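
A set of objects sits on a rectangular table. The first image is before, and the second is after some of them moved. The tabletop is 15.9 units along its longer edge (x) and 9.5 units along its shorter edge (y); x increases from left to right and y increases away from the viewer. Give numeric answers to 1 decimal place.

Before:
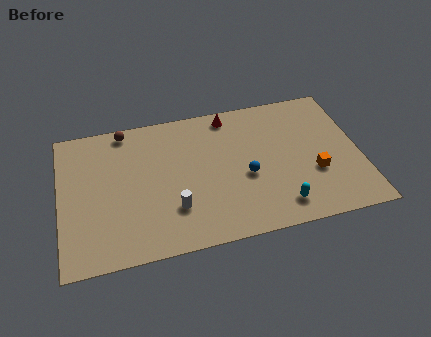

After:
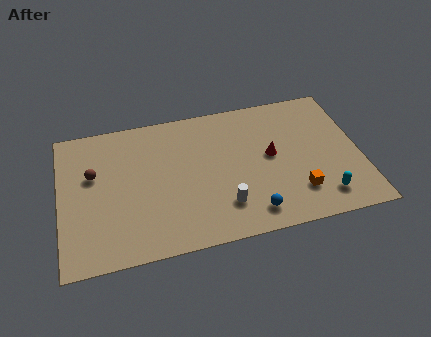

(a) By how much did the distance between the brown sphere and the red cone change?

+3.8

Before: roughly 5.6 units apart; after: 9.4. That's 3.8 units further apart.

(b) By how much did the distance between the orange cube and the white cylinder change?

-3.6

The distance was about 7.5 in the first image and 3.9 in the second, so they moved 3.6 units closer together.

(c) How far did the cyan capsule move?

2.3

From (11.4, 1.6) to (13.7, 1.7), the cyan capsule covered √(2.3² + 0.1²) ≈ 2.3 units.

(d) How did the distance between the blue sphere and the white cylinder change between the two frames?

-2.5

The distance was about 4.1 in the first image and 1.6 in the second, so they moved 2.5 units closer together.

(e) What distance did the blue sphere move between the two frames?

2.5

The blue sphere was near (9.8, 4.0) before and (9.9, 1.5) after, so it travelled √(0.1² + 2.5²) ≈ 2.5 units.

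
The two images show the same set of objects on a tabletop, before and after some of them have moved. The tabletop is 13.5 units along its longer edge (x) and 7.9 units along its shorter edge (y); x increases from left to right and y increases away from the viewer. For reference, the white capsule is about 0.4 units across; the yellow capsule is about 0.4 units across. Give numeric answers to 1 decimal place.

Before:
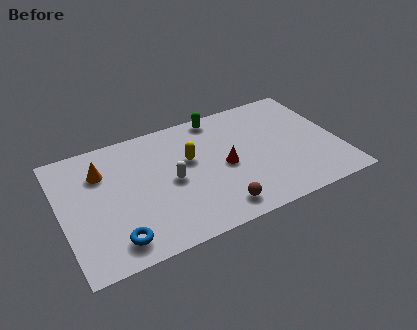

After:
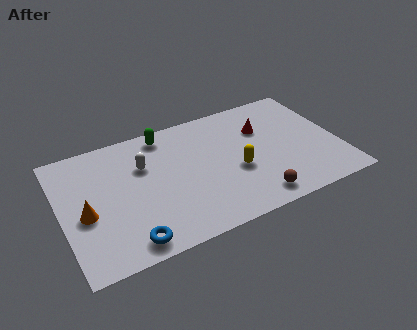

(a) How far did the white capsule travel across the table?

1.9

From (5.3, 3.8) to (4.1, 5.3), the white capsule covered √(1.2² + 1.5²) ≈ 1.9 units.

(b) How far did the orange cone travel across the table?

2.5

The orange cone was near (2.1, 5.7) before and (1.1, 3.4) after, so it travelled √(1.0² + 2.3²) ≈ 2.5 units.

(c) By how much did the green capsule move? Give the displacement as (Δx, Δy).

(-2.7, -0.2)

From the two frames, the green capsule sits at roughly (8.0, 7.1) before and (5.3, 6.9) after.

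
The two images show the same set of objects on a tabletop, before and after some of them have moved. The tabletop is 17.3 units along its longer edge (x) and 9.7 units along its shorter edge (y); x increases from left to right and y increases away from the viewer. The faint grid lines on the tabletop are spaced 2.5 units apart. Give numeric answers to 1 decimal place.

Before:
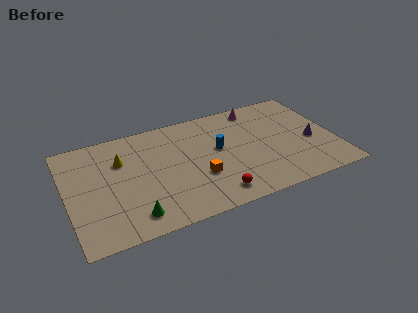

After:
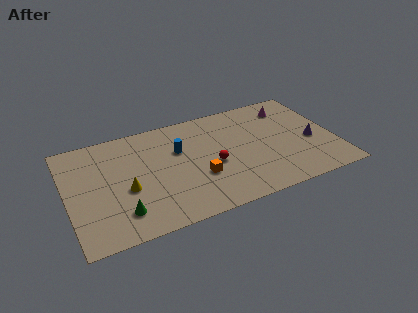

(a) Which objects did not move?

the orange cube and the purple cone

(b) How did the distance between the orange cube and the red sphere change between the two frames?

-0.8

The distance was about 2.1 in the first image and 1.3 in the second, so they moved 0.8 units closer together.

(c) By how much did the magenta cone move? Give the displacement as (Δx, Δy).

(2.1, -0.7)

The magenta cone started near (12.7, 8.5) and ended near (14.8, 7.8).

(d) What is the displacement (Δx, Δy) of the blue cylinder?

(-2.5, 0.8)

The blue cylinder started near (9.8, 5.5) and ended near (7.3, 6.3).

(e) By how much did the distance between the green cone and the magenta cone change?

+1.7

The distance was about 11.2 in the first image and 12.9 in the second, so they moved 1.7 units further apart.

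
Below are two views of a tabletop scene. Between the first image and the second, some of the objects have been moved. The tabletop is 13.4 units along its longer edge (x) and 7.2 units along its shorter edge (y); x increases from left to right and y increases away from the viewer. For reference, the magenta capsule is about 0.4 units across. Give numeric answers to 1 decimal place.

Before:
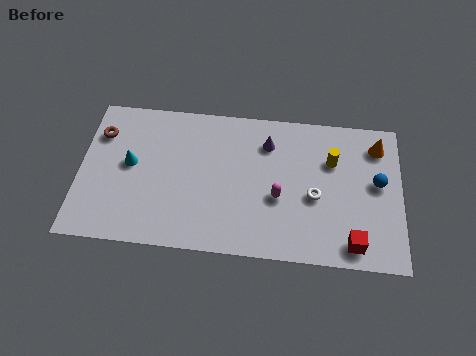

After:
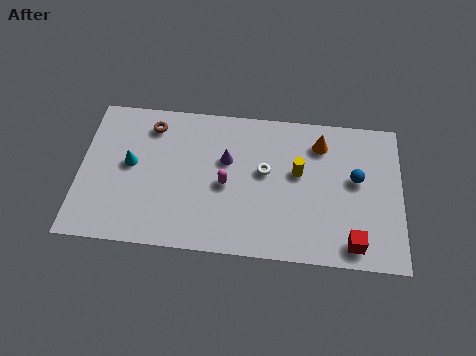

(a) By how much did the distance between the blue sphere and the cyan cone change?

-0.9

They were about 10.3 units apart before and 9.4 after — 0.9 units closer together.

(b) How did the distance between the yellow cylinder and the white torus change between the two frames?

-0.5

They were about 1.9 units apart before and 1.4 after — 0.5 units closer together.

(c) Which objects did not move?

the cyan cone and the red cube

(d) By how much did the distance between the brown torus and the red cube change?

-1.6

The distance was about 11.4 in the first image and 9.8 in the second, so they moved 1.6 units closer together.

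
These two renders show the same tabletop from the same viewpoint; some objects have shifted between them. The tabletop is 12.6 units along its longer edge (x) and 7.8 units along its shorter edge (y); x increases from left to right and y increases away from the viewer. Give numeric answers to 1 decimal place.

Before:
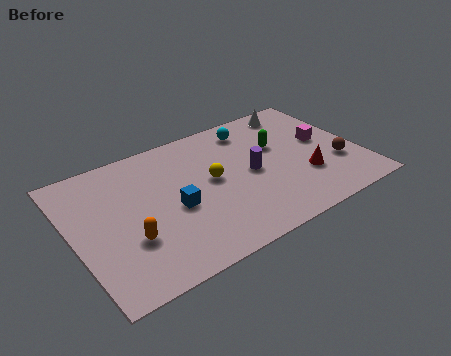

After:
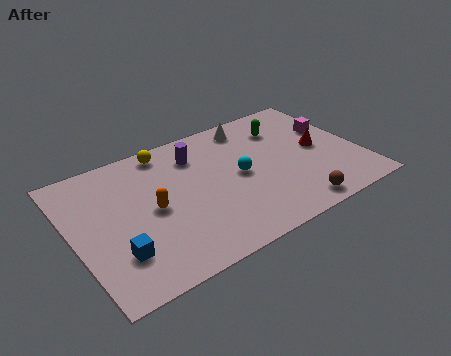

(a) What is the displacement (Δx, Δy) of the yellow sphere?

(-1.6, 2.7)

The yellow sphere started near (6.1, 4.2) and ended near (4.5, 6.9).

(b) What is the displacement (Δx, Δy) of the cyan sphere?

(-1.0, -2.6)

From the two frames, the cyan sphere sits at roughly (8.3, 6.5) before and (7.3, 3.9) after.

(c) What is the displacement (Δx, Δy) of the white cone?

(-2.2, -0.1)

The white cone started near (10.5, 6.8) and ended near (8.3, 6.7).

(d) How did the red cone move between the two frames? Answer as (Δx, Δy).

(0.9, 1.4)

The red cone started near (10.0, 2.5) and ended near (10.9, 3.9).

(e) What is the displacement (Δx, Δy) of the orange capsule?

(1.2, 1.2)

The orange capsule was at about (2.2, 2.6) and moved to about (3.4, 3.8).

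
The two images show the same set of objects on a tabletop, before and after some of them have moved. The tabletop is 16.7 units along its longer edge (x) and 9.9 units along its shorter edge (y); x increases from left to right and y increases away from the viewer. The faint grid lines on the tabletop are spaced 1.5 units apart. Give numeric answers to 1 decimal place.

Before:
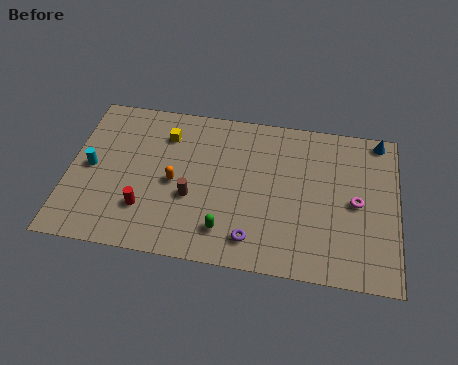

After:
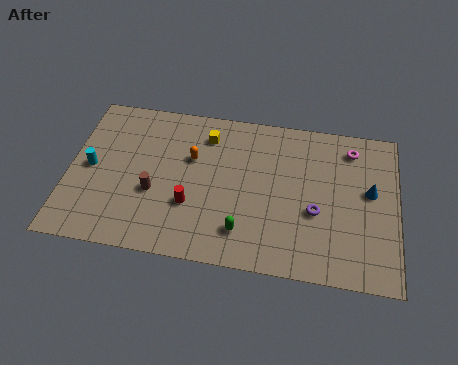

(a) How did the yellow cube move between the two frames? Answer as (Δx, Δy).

(2.1, 0.3)

The yellow cube was at about (4.8, 7.6) and moved to about (6.9, 7.9).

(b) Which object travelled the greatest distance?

the purple torus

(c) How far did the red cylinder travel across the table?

2.4

The red cylinder moved from about (4.0, 2.7) to (6.3, 3.3), a distance of √(2.3² + 0.6²) ≈ 2.4.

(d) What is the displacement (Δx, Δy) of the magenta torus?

(-0.3, 3.4)

The magenta torus was at about (14.6, 4.8) and moved to about (14.3, 8.2).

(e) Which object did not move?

the cyan cylinder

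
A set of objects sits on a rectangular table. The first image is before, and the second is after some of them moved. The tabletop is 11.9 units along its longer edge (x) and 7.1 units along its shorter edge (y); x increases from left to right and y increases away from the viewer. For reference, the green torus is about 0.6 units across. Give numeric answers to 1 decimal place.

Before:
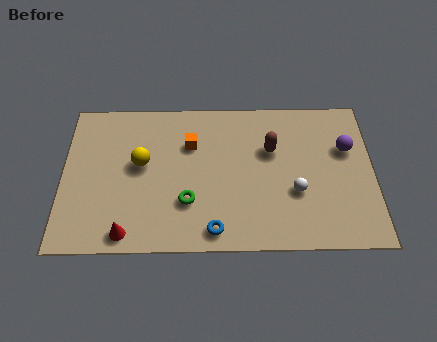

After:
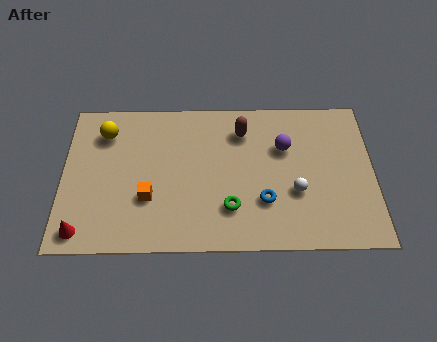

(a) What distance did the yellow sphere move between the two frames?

2.1

The yellow sphere moved from about (3.0, 4.0) to (1.6, 5.5), a distance of √(1.4² + 1.5²) ≈ 2.1.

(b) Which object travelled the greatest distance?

the orange cube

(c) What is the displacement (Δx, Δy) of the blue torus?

(1.9, 1.3)

From the two frames, the blue torus sits at roughly (5.8, 0.9) before and (7.7, 2.2) after.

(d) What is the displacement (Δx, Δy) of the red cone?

(-1.7, 0.1)

From the two frames, the red cone sits at roughly (2.5, 0.8) before and (0.8, 0.9) after.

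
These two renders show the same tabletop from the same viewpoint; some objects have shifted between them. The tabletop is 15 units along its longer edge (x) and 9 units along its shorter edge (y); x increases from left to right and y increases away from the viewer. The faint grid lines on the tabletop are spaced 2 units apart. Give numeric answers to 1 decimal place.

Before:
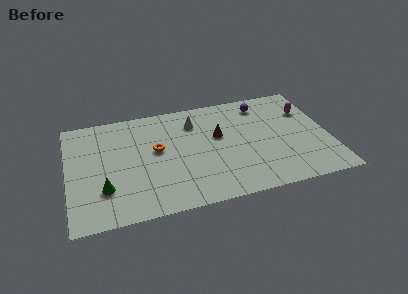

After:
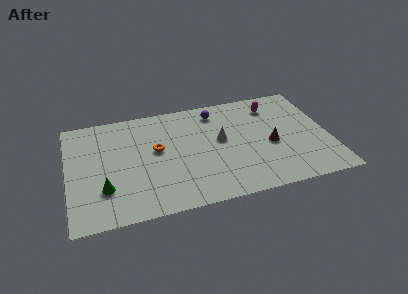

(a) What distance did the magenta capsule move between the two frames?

2.1

The magenta capsule was near (13.9, 6.3) before and (12.0, 7.2) after, so it travelled √(1.9² + 0.9²) ≈ 2.1 units.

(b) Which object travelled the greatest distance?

the brown cone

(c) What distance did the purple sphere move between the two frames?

2.7

The purple sphere was near (11.4, 7.5) before and (8.7, 7.5) after, so it travelled √(2.7² + 0.0²) ≈ 2.7 units.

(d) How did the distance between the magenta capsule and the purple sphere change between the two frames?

+0.5

They were about 2.8 units apart before and 3.3 after — 0.5 units further apart.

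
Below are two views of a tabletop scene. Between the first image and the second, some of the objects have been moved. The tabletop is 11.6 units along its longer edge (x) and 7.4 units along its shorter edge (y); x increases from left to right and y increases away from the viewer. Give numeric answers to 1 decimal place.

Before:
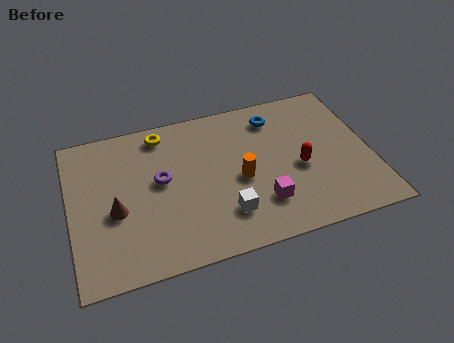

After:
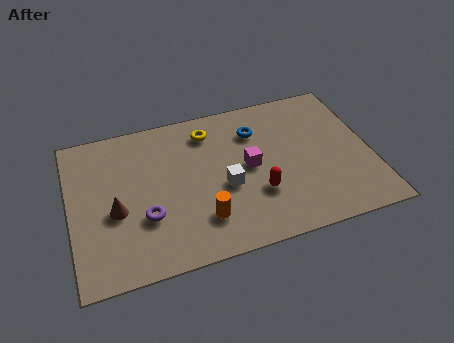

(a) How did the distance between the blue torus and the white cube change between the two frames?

-2.0

Before: roughly 4.8 units apart; after: 2.8. That's 2.0 units closer together.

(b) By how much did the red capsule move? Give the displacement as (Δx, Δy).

(-1.7, -0.8)

The red capsule was at about (8.8, 3.2) and moved to about (7.1, 2.4).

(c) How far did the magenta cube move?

1.9

From (7.2, 1.9) to (6.9, 3.8), the magenta cube covered √(0.3² + 1.9²) ≈ 1.9 units.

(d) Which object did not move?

the brown cone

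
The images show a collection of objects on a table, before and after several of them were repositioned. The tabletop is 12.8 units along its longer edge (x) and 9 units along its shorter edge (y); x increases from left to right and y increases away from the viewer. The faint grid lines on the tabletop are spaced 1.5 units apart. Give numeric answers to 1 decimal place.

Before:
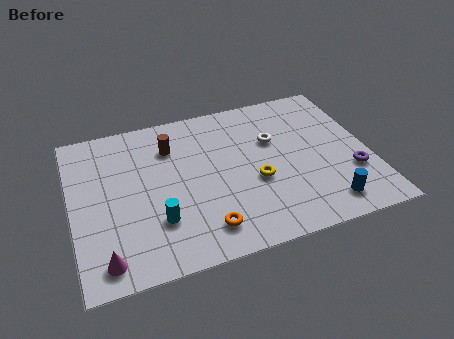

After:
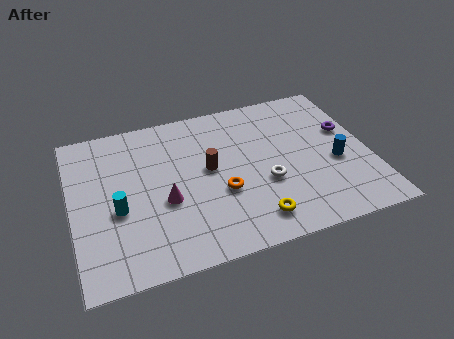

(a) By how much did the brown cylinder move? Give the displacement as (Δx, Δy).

(1.5, -1.8)

The brown cylinder started near (4.4, 6.7) and ended near (5.9, 4.9).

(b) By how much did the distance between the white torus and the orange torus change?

-3.5

The distance was about 5.4 in the first image and 1.9 in the second, so they moved 3.5 units closer together.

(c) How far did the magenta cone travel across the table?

3.6

The magenta cone moved from about (1.2, 1.2) to (3.9, 3.6), a distance of √(2.7² + 2.4²) ≈ 3.6.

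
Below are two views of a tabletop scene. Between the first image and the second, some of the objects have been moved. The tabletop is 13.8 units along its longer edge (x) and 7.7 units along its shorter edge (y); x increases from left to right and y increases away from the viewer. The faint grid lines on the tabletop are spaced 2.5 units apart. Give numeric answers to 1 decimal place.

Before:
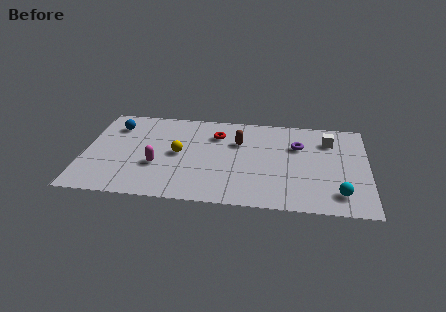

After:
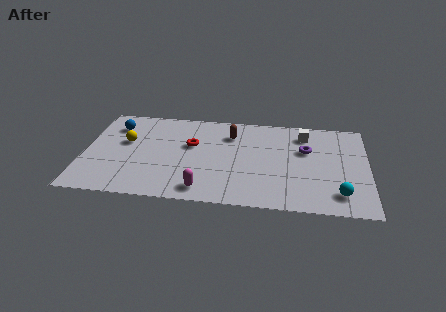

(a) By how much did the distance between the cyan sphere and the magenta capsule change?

-2.4

The distance was about 8.9 in the first image and 6.5 in the second, so they moved 2.4 units closer together.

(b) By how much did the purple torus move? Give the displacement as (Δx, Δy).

(0.4, -0.3)

The purple torus was at about (10.4, 5.2) and moved to about (10.8, 4.9).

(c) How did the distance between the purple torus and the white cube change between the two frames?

-0.3

The distance was about 1.6 in the first image and 1.3 in the second, so they moved 0.3 units closer together.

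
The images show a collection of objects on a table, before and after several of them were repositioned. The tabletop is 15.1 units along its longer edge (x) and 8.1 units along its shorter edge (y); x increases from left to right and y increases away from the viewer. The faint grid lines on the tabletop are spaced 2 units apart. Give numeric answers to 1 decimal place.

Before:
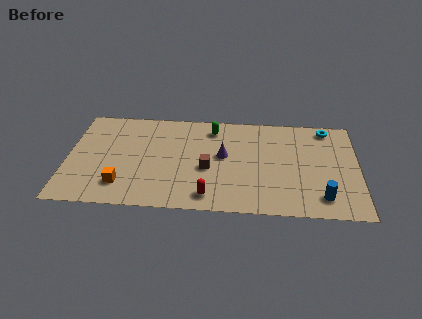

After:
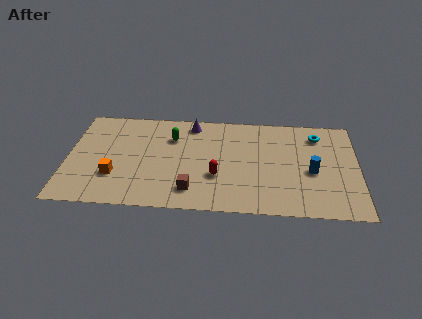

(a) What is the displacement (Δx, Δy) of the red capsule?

(0.4, 1.6)

The red capsule was at about (7.4, 1.2) and moved to about (7.8, 2.8).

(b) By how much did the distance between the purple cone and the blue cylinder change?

+1.3

Before: roughly 5.9 units apart; after: 7.2. That's 1.3 units further apart.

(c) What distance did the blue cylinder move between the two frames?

2.1

The blue cylinder was near (13.2, 1.5) before and (12.7, 3.5) after, so it travelled √(0.5² + 2.0²) ≈ 2.1 units.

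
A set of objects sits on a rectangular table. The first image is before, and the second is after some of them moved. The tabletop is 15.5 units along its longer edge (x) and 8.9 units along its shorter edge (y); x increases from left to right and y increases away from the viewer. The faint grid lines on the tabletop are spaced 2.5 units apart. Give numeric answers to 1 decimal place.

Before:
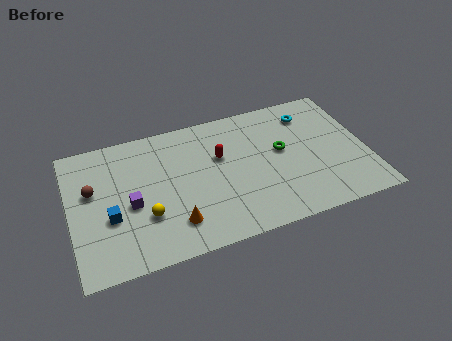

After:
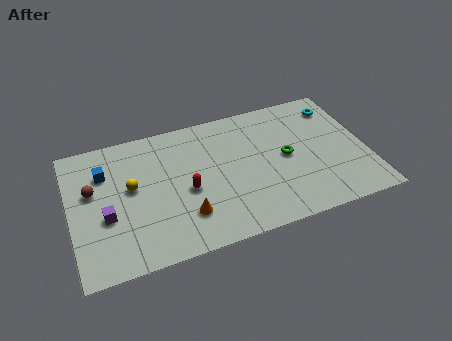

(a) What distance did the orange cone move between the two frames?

0.7

The orange cone was near (5.2, 2.0) before and (5.8, 2.3) after, so it travelled √(0.6² + 0.3²) ≈ 0.7 units.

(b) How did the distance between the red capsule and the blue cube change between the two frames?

-1.5

The distance was about 6.3 in the first image and 4.8 in the second, so they moved 1.5 units closer together.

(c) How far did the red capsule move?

2.5

The red capsule was near (7.9, 5.6) before and (6.0, 3.9) after, so it travelled √(1.9² + 1.7²) ≈ 2.5 units.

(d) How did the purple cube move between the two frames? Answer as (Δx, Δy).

(-1.3, -0.4)

The purple cube was at about (3.1, 3.9) and moved to about (1.8, 3.5).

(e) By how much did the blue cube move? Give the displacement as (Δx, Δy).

(-0.1, 3.0)

The blue cube was at about (2.0, 3.4) and moved to about (1.9, 6.4).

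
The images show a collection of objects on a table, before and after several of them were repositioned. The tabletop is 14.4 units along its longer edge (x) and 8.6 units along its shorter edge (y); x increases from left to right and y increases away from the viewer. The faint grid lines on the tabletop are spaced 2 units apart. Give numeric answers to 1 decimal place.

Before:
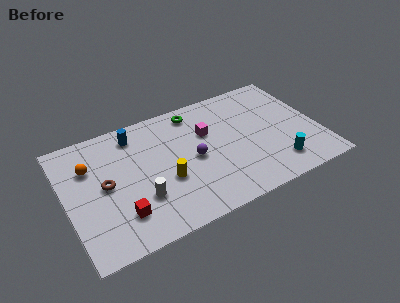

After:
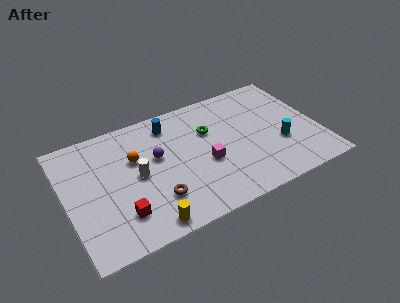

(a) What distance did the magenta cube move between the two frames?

2.1

The magenta cube was near (8.2, 5.6) before and (7.8, 3.5) after, so it travelled √(0.4² + 2.1²) ≈ 2.1 units.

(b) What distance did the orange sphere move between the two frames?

2.5

The orange sphere was near (1.5, 6.0) before and (4.0, 5.5) after, so it travelled √(2.5² + 0.5²) ≈ 2.5 units.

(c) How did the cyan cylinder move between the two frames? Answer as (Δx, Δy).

(0.4, 1.4)

The cyan cylinder started near (11.7, 1.7) and ended near (12.1, 3.1).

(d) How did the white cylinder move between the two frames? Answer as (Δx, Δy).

(0.0, 1.6)

The white cylinder started near (4.0, 2.7) and ended near (4.0, 4.3).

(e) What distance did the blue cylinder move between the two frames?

2.0

From (4.2, 7.2) to (6.2, 7.1), the blue cylinder covered √(2.0² + 0.1²) ≈ 2.0 units.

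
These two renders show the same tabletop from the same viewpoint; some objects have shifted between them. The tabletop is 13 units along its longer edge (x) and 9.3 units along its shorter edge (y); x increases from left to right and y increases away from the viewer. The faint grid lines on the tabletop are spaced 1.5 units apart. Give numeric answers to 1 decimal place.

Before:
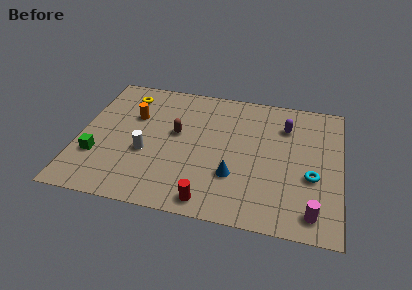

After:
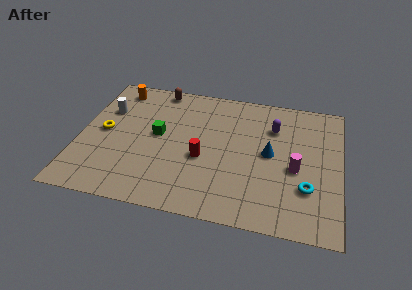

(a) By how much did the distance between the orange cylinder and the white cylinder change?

-0.9

They were about 2.6 units apart before and 1.7 after — 0.9 units closer together.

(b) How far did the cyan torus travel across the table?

0.8

From (11.6, 3.6) to (11.4, 2.8), the cyan torus covered √(0.2² + 0.8²) ≈ 0.8 units.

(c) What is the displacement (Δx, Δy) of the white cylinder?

(-2.2, 2.7)

The white cylinder started near (3.4, 3.6) and ended near (1.2, 6.3).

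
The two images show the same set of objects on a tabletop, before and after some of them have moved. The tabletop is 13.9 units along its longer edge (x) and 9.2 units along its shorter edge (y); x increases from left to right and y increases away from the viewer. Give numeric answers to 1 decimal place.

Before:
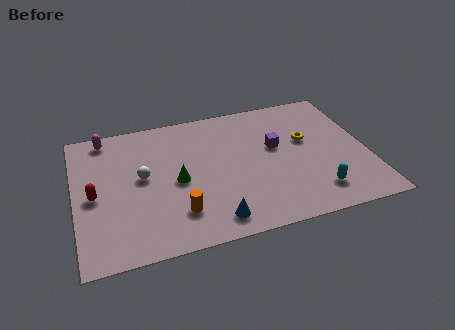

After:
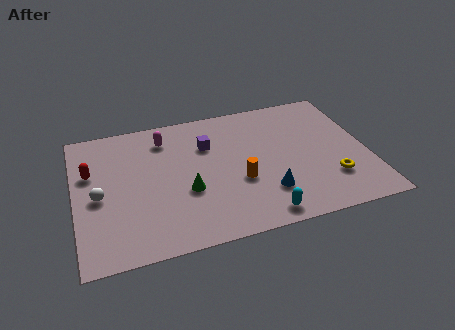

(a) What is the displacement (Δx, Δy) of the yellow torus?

(0.9, -3.0)

From the two frames, the yellow torus sits at roughly (11.1, 5.5) before and (12.0, 2.5) after.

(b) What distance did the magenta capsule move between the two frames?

2.9

From (1.6, 8.2) to (4.4, 7.4), the magenta capsule covered √(2.8² + 0.8²) ≈ 2.9 units.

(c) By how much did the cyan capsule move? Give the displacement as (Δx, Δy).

(-2.7, -0.8)

The cyan capsule started near (11.2, 1.8) and ended near (8.5, 1.0).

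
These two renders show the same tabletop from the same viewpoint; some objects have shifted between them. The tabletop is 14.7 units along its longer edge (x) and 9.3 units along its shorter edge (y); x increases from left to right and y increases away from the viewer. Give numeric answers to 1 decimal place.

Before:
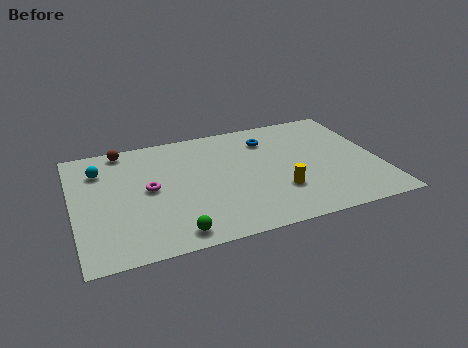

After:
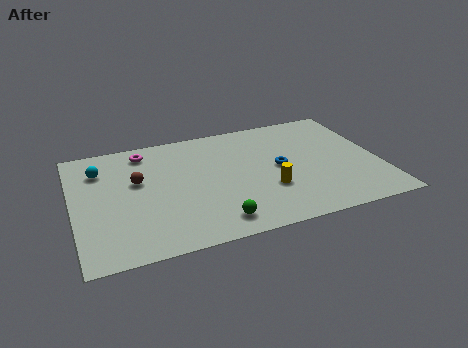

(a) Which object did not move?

the cyan sphere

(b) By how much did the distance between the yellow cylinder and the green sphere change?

-2.3

They were about 5.5 units apart before and 3.2 after — 2.3 units closer together.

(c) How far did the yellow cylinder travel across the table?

0.6

From (9.7, 2.8) to (9.2, 3.1), the yellow cylinder covered √(0.5² + 0.3²) ≈ 0.6 units.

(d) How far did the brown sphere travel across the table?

2.8

The brown sphere moved from about (2.6, 8.4) to (3.1, 5.6), a distance of √(0.5² + 2.8²) ≈ 2.8.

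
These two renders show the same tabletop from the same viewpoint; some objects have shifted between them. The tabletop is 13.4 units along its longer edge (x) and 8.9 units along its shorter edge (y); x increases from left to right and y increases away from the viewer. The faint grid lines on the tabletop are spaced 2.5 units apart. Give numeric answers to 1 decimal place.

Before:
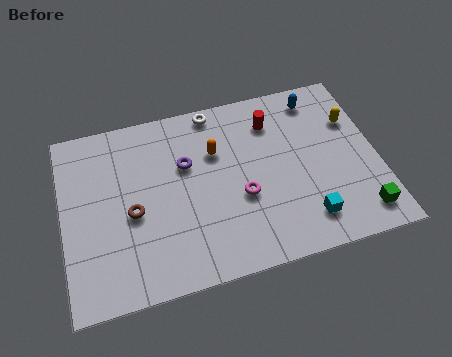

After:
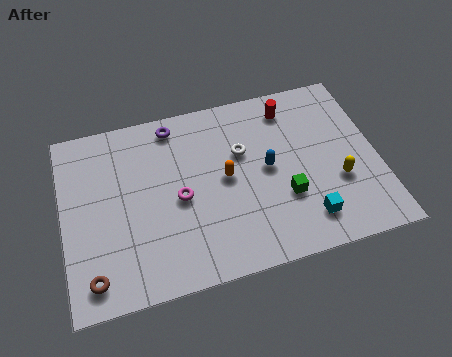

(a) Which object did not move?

the cyan cube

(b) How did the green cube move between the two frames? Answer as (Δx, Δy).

(-3.1, 1.6)

The green cube started near (12.4, 1.4) and ended near (9.3, 3.0).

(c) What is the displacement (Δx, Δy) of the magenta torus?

(-2.6, 0.6)

The magenta torus started near (7.5, 3.5) and ended near (4.9, 4.1).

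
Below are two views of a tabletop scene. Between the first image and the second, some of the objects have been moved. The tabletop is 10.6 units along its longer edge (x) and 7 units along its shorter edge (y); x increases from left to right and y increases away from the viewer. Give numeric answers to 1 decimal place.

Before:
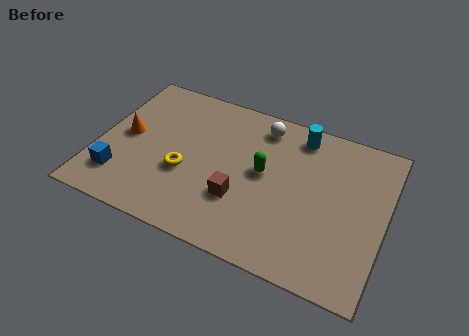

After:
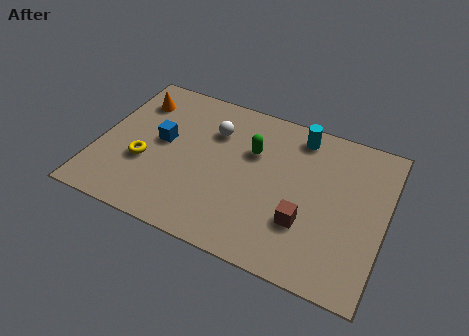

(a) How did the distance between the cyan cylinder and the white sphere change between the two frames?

+1.9

The distance was about 1.4 in the first image and 3.3 in the second, so they moved 1.9 units further apart.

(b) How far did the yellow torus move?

1.5

From (3.3, 2.7) to (1.8, 2.6), the yellow torus covered √(1.5² + 0.1²) ≈ 1.5 units.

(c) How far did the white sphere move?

1.9

From (5.8, 5.9) to (4.1, 5.0), the white sphere covered √(1.7² + 0.9²) ≈ 1.9 units.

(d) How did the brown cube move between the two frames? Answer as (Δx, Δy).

(2.4, -0.1)

The brown cube started near (5.4, 2.3) and ended near (7.8, 2.2).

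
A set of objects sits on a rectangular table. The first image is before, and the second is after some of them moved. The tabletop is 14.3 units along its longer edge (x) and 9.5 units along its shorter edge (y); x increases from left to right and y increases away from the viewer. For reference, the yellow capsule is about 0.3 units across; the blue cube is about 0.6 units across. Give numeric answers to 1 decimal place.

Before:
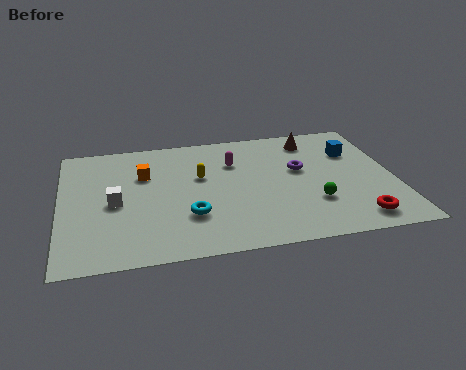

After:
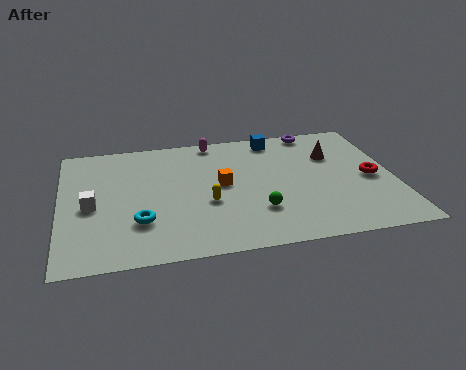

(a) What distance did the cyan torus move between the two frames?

2.1

The cyan torus moved from about (5.4, 2.9) to (3.3, 2.8), a distance of √(2.1² + 0.1²) ≈ 2.1.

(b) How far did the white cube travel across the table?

1.0

From (2.3, 4.4) to (1.3, 4.3), the white cube covered √(1.0² + 0.1²) ≈ 1.0 units.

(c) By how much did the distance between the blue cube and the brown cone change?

+0.9

They were about 2.1 units apart before and 3.0 after — 0.9 units further apart.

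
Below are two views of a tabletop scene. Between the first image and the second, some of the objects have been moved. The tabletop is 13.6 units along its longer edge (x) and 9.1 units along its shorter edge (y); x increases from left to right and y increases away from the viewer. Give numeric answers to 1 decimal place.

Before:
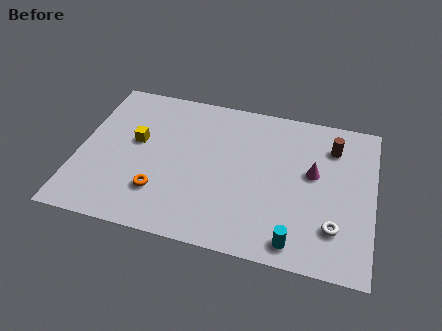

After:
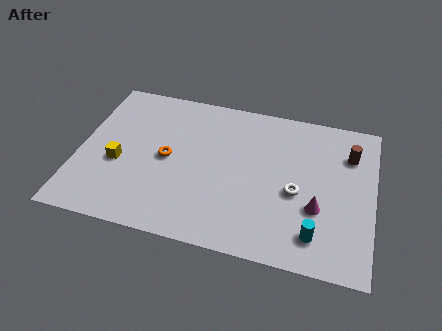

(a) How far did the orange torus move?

2.1

From (3.9, 2.4) to (4.1, 4.5), the orange torus covered √(0.2² + 2.1²) ≈ 2.1 units.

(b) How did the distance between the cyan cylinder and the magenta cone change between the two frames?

-2.6

The distance was about 4.1 in the first image and 1.5 in the second, so they moved 2.6 units closer together.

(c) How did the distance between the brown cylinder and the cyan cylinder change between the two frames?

-0.9

They were about 6.1 units apart before and 5.2 after — 0.9 units closer together.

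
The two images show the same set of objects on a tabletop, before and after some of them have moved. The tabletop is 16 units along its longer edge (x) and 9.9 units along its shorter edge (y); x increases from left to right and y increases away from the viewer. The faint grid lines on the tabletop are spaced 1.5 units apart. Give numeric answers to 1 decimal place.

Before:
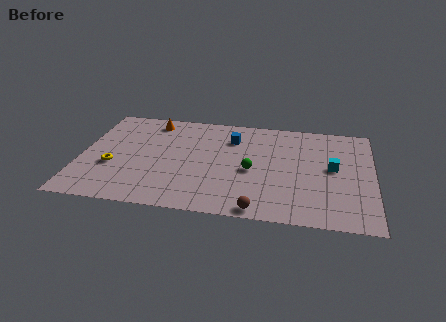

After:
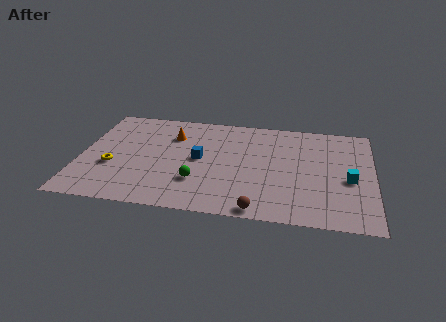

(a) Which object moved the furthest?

the green sphere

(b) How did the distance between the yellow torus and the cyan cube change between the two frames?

+0.8

Before: roughly 12.1 units apart; after: 12.9. That's 0.8 units further apart.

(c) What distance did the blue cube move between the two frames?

2.9

From (8.2, 7.4) to (6.5, 5.1), the blue cube covered √(1.7² + 2.3²) ≈ 2.9 units.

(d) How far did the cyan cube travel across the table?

1.3

The cyan cube was near (13.8, 5.3) before and (14.7, 4.3) after, so it travelled √(0.9² + 1.0²) ≈ 1.3 units.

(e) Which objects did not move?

the yellow torus and the brown sphere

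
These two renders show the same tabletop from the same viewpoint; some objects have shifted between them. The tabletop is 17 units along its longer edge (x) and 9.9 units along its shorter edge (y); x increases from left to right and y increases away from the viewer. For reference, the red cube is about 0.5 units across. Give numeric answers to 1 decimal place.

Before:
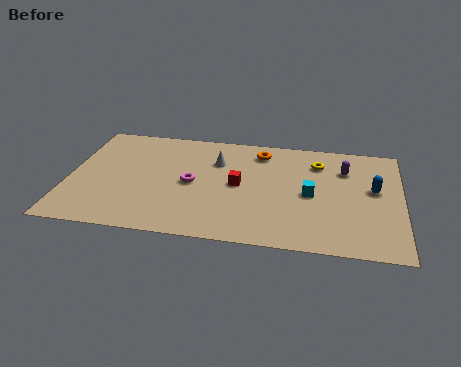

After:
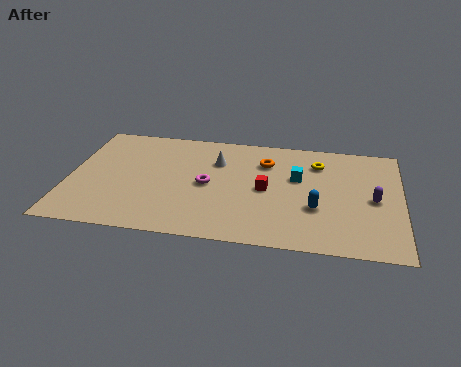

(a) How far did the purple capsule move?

2.9

The purple capsule moved from about (14.1, 7.2) to (15.6, 4.7), a distance of √(1.5² + 2.5²) ≈ 2.9.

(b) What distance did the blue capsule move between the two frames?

3.6

The blue capsule was near (15.6, 5.6) before and (12.7, 3.5) after, so it travelled √(2.9² + 2.1²) ≈ 3.6 units.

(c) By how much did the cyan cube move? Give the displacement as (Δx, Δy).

(-0.7, 1.4)

From the two frames, the cyan cube sits at roughly (12.4, 4.7) before and (11.7, 6.1) after.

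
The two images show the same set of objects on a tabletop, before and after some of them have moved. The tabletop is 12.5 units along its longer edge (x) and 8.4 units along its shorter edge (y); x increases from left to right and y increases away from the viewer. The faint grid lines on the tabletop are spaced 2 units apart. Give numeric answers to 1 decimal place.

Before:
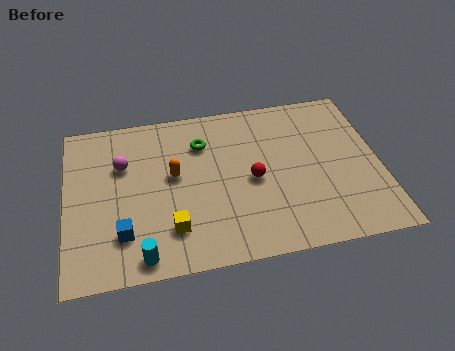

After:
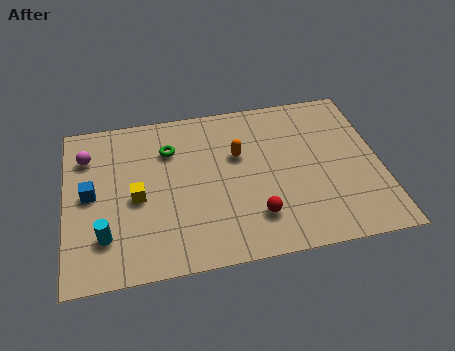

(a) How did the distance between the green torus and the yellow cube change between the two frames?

-1.7

They were about 4.4 units apart before and 2.7 after — 1.7 units closer together.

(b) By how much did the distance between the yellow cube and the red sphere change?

+1.1

Before: roughly 3.8 units apart; after: 4.9. That's 1.1 units further apart.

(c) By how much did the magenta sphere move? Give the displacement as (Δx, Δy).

(-1.4, 0.7)

From the two frames, the magenta sphere sits at roughly (2.3, 5.6) before and (0.9, 6.3) after.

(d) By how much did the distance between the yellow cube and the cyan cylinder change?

+0.5

They were about 1.6 units apart before and 2.1 after — 0.5 units further apart.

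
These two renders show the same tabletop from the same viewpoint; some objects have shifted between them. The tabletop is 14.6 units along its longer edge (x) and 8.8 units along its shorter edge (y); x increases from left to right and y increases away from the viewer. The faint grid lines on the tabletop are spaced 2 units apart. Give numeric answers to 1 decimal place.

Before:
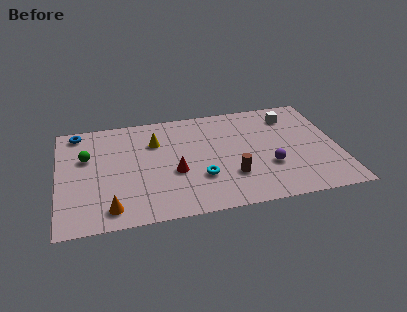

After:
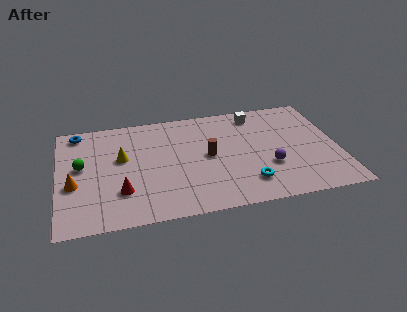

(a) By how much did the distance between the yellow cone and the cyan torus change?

+3.2

The distance was about 4.0 in the first image and 7.2 in the second, so they moved 3.2 units further apart.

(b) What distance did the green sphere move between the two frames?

0.8

From (1.5, 5.6) to (1.2, 4.9), the green sphere covered √(0.3² + 0.7²) ≈ 0.8 units.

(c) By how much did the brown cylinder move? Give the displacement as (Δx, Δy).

(-1.1, 1.9)

The brown cylinder started near (8.9, 2.6) and ended near (7.8, 4.5).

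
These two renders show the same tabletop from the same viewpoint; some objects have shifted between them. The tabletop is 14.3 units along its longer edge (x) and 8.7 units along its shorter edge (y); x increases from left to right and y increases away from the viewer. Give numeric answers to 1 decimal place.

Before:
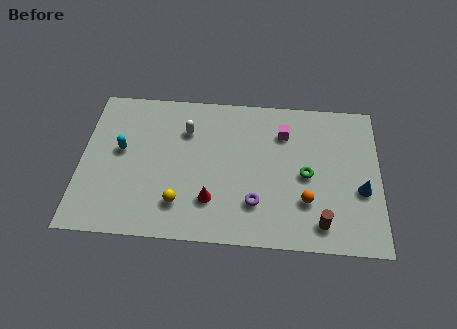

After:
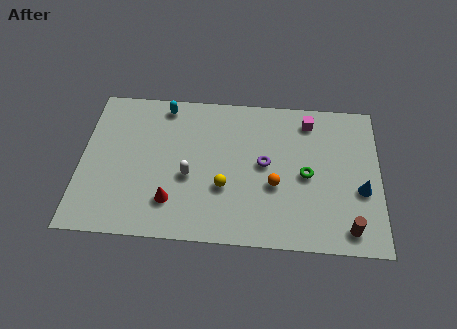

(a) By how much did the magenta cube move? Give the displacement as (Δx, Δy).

(1.2, 0.8)

The magenta cube was at about (9.7, 6.5) and moved to about (10.9, 7.3).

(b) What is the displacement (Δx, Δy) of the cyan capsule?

(2.0, 2.8)

The cyan capsule was at about (1.9, 4.9) and moved to about (3.9, 7.7).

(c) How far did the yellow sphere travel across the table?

2.4

From (4.8, 2.0) to (6.9, 3.1), the yellow sphere covered √(2.1² + 1.1²) ≈ 2.4 units.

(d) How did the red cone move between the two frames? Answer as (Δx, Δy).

(-1.9, -0.2)

The red cone was at about (6.3, 2.3) and moved to about (4.4, 2.1).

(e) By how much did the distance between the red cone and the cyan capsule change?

+0.5

Before: roughly 5.1 units apart; after: 5.6. That's 0.5 units further apart.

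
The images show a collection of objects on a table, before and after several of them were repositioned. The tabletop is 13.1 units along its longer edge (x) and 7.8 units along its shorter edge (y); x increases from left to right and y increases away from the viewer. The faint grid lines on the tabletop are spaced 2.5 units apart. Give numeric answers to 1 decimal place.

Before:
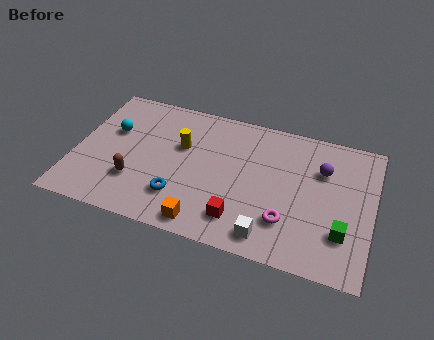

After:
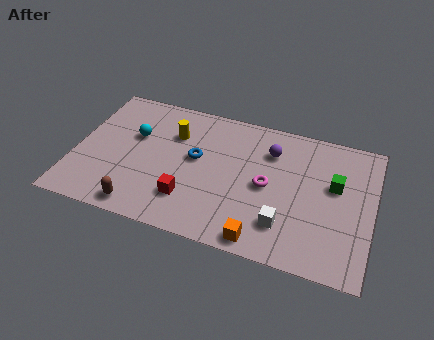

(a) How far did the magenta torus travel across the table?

2.0

The magenta torus was near (9.5, 2.1) before and (8.5, 3.8) after, so it travelled √(1.0² + 1.7²) ≈ 2.0 units.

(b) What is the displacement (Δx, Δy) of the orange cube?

(2.5, -0.1)

From the two frames, the orange cube sits at roughly (6.0, 0.9) before and (8.5, 0.8) after.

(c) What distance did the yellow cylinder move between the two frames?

0.7

The yellow cylinder moved from about (4.6, 4.9) to (4.2, 5.5), a distance of √(0.4² + 0.6²) ≈ 0.7.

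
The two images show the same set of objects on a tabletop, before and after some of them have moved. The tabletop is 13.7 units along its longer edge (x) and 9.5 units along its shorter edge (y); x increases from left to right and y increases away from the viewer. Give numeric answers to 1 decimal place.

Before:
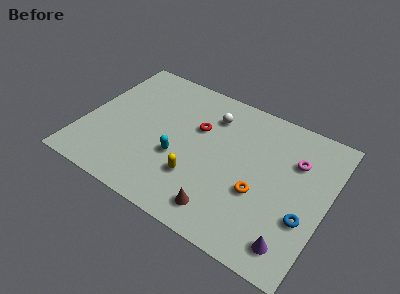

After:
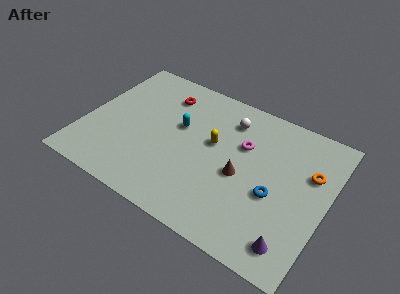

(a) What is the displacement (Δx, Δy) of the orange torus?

(2.5, 2.6)

From the two frames, the orange torus sits at roughly (10.1, 3.6) before and (12.6, 6.2) after.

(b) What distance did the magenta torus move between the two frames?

2.9

From (11.7, 6.6) to (8.8, 6.2), the magenta torus covered √(2.9² + 0.4²) ≈ 2.9 units.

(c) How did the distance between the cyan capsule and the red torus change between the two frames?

-0.4

They were about 2.6 units apart before and 2.2 after — 0.4 units closer together.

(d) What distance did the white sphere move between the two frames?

1.0

From (6.8, 7.3) to (7.8, 7.5), the white sphere covered √(1.0² + 0.2²) ≈ 1.0 units.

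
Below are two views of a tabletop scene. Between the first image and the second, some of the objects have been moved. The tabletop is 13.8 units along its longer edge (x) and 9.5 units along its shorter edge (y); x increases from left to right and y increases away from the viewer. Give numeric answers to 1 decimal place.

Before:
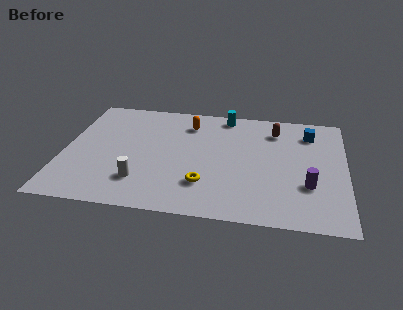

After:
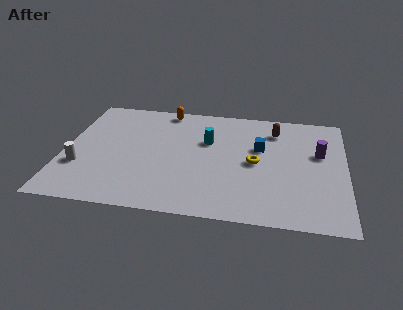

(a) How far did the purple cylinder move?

2.7

From (12.0, 3.1) to (12.5, 5.8), the purple cylinder covered √(0.5² + 2.7²) ≈ 2.7 units.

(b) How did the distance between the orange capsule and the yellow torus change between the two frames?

+1.0

They were about 5.1 units apart before and 6.1 after — 1.0 units further apart.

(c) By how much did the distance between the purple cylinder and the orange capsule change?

+0.8

They were about 7.4 units apart before and 8.2 after — 0.8 units further apart.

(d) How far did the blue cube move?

2.9

From (12.0, 7.5) to (9.6, 5.9), the blue cube covered √(2.4² + 1.6²) ≈ 2.9 units.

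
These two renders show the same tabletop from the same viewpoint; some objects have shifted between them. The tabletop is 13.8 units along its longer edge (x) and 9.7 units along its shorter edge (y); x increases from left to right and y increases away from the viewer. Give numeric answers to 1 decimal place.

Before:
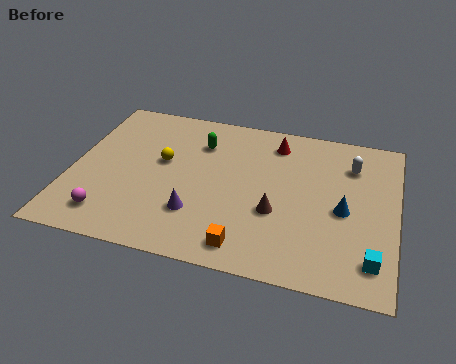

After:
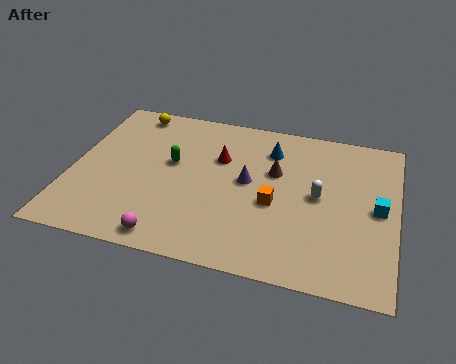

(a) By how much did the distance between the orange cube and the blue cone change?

-1.6

The distance was about 5.0 in the first image and 3.4 in the second, so they moved 1.6 units closer together.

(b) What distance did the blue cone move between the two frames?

4.5

The blue cone was near (11.6, 4.4) before and (8.3, 7.5) after, so it travelled √(3.3² + 3.1²) ≈ 4.5 units.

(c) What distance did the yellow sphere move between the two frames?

3.4

The yellow sphere moved from about (3.8, 5.6) to (2.2, 8.6), a distance of √(1.6² + 3.0²) ≈ 3.4.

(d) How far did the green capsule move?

1.9

From (5.3, 7.2) to (4.2, 5.6), the green capsule covered √(1.1² + 1.6²) ≈ 1.9 units.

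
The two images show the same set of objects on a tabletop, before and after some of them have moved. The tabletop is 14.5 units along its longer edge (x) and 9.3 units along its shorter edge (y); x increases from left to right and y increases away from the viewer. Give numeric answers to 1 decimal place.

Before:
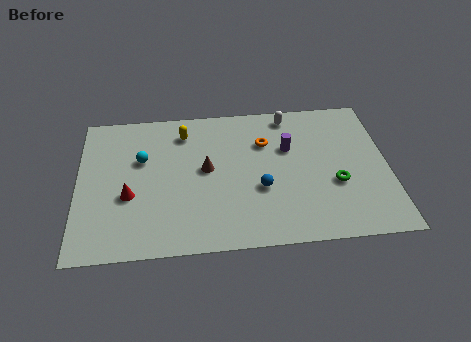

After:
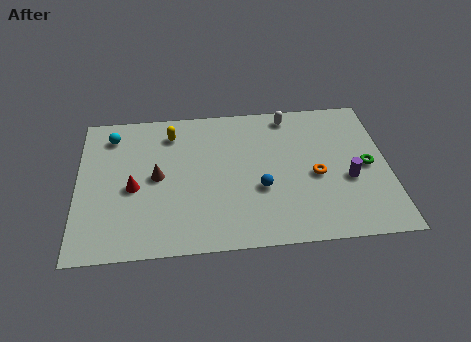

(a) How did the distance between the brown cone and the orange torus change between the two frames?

+4.2

The distance was about 3.2 in the first image and 7.4 in the second, so they moved 4.2 units further apart.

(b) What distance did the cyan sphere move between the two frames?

2.2

The cyan sphere moved from about (3.0, 5.9) to (1.6, 7.6), a distance of √(1.4² + 1.7²) ≈ 2.2.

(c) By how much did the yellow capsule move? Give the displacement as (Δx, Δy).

(-0.6, 0.0)

The yellow capsule started near (5.0, 7.5) and ended near (4.4, 7.5).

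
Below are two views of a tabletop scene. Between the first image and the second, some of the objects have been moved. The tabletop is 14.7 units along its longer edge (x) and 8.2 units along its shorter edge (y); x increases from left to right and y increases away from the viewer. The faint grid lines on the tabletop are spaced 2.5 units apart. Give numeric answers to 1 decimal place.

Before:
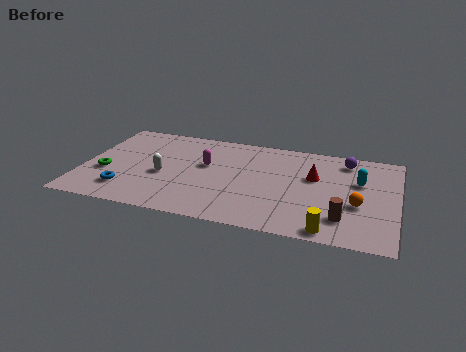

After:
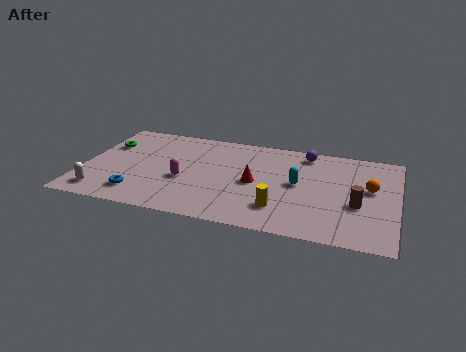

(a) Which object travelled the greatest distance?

the white capsule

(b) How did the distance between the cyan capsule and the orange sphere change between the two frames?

+1.3

Before: roughly 2.0 units apart; after: 3.3. That's 1.3 units further apart.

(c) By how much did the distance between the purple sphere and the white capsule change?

+1.8

The distance was about 9.1 in the first image and 10.9 in the second, so they moved 1.8 units further apart.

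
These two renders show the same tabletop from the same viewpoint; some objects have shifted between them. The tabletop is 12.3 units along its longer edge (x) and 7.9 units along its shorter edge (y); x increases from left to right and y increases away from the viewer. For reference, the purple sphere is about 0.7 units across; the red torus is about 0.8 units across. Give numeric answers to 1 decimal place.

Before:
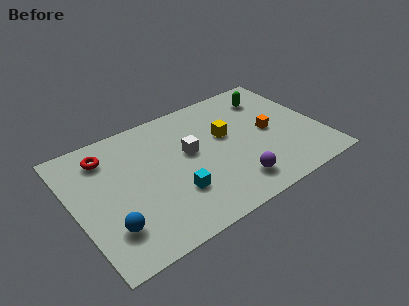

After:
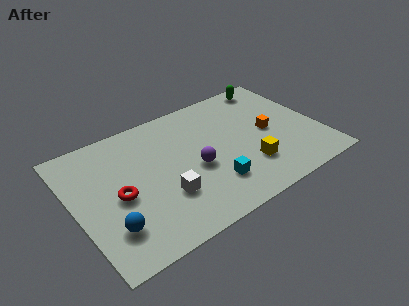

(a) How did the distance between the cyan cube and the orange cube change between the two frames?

-1.5

They were about 5.3 units apart before and 3.8 after — 1.5 units closer together.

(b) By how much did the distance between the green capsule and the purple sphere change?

+0.4

The distance was about 5.5 in the first image and 5.9 in the second, so they moved 0.4 units further apart.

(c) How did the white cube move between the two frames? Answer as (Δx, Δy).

(-1.6, -2.0)

The white cube started near (5.8, 4.5) and ended near (4.2, 2.5).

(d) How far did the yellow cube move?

2.6

The yellow cube was near (7.7, 4.7) before and (8.4, 2.2) after, so it travelled √(0.7² + 2.5²) ≈ 2.6 units.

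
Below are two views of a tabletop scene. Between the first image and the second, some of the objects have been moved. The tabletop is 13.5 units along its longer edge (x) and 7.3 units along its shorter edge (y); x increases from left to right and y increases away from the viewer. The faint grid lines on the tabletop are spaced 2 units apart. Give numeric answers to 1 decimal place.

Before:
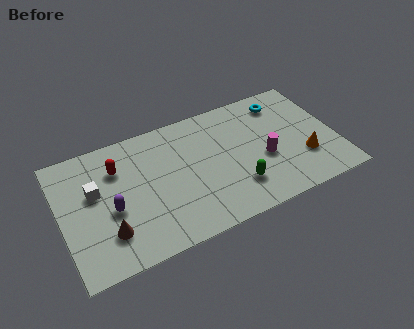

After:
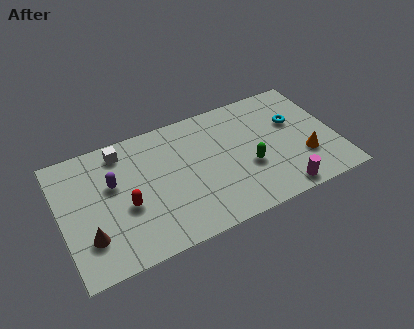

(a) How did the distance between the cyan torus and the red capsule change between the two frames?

+0.3

Before: roughly 8.3 units apart; after: 8.6. That's 0.3 units further apart.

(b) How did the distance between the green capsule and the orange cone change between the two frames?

-0.7

The distance was about 3.4 in the first image and 2.7 in the second, so they moved 0.7 units closer together.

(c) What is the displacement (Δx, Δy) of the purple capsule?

(0.2, 1.4)

From the two frames, the purple capsule sits at roughly (2.4, 3.1) before and (2.6, 4.5) after.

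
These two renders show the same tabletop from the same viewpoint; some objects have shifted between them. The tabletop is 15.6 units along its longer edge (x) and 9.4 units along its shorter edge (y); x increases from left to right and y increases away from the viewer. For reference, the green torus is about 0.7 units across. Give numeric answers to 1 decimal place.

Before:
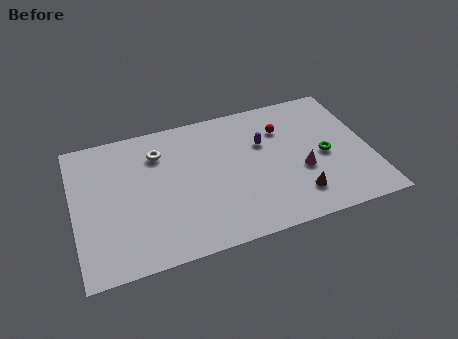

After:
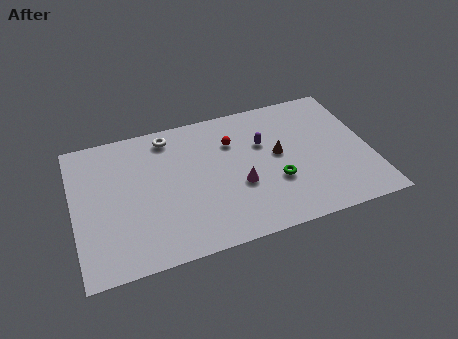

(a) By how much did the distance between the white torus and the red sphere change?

-3.0

The distance was about 6.6 in the first image and 3.6 in the second, so they moved 3.0 units closer together.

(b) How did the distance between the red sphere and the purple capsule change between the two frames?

+0.4

The distance was about 1.3 in the first image and 1.7 in the second, so they moved 0.4 units further apart.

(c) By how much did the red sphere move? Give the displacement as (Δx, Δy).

(-2.7, -0.1)

From the two frames, the red sphere sits at roughly (11.2, 6.8) before and (8.5, 6.7) after.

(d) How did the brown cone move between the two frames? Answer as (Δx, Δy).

(-0.7, 3.1)

The brown cone was at about (11.5, 2.0) and moved to about (10.8, 5.1).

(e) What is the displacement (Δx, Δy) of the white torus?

(0.6, 1.0)

The white torus started near (4.6, 7.1) and ended near (5.2, 8.1).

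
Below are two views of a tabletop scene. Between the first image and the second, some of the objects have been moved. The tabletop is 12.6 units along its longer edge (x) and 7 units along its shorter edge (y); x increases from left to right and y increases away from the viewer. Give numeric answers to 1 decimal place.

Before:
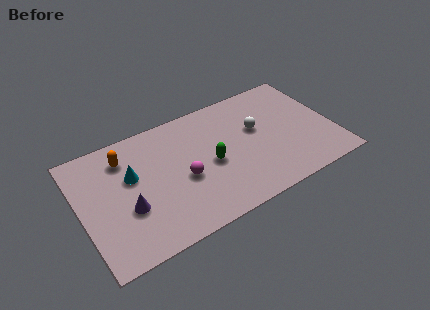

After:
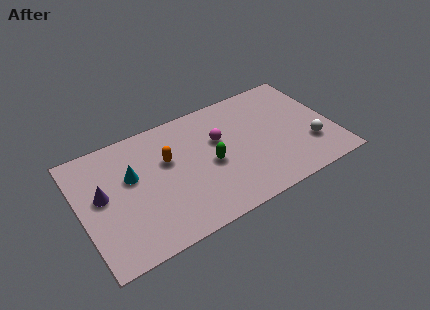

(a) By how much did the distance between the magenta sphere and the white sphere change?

+0.8

They were about 4.1 units apart before and 4.9 after — 0.8 units further apart.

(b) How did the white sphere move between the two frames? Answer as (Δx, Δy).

(2.4, -2.1)

From the two frames, the white sphere sits at roughly (8.9, 4.2) before and (11.3, 2.1) after.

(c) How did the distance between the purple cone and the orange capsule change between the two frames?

+0.4

The distance was about 2.9 in the first image and 3.3 in the second, so they moved 0.4 units further apart.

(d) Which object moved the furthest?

the white sphere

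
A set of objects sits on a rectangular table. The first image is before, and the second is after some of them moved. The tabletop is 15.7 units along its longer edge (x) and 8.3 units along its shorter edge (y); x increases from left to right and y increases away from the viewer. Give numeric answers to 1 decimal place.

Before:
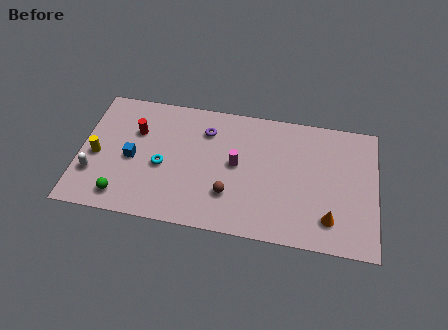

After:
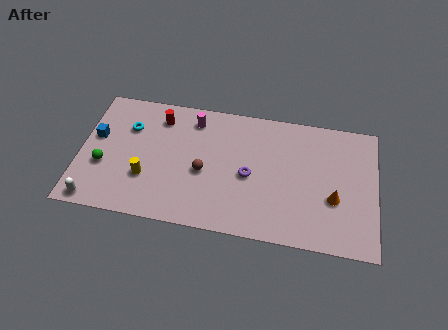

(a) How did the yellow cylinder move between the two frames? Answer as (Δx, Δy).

(2.7, -1.0)

From the two frames, the yellow cylinder sits at roughly (0.9, 3.7) before and (3.6, 2.7) after.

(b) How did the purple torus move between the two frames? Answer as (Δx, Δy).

(2.4, -2.5)

From the two frames, the purple torus sits at roughly (6.6, 6.3) before and (9.0, 3.8) after.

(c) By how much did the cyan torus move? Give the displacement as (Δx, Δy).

(-1.9, 2.2)

The cyan torus was at about (4.4, 3.6) and moved to about (2.5, 5.8).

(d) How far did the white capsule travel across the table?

1.7

The white capsule moved from about (0.8, 2.5) to (1.0, 0.8), a distance of √(0.2² + 1.7²) ≈ 1.7.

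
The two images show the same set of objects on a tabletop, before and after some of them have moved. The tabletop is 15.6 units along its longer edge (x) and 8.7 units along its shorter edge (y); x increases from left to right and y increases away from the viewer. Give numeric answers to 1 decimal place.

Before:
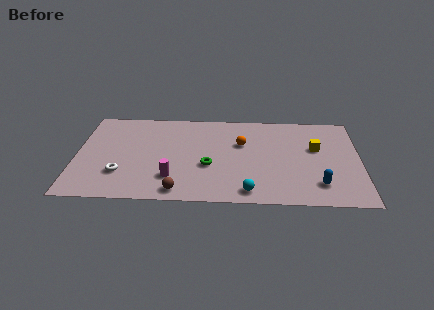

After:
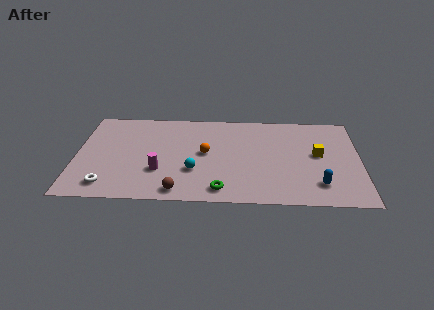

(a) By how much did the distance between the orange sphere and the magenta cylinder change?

-2.0

They were about 5.1 units apart before and 3.1 after — 2.0 units closer together.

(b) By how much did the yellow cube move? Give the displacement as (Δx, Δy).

(0.1, -0.6)

The yellow cube was at about (13.2, 5.3) and moved to about (13.3, 4.7).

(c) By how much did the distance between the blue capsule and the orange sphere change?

+1.2

The distance was about 5.6 in the first image and 6.8 in the second, so they moved 1.2 units further apart.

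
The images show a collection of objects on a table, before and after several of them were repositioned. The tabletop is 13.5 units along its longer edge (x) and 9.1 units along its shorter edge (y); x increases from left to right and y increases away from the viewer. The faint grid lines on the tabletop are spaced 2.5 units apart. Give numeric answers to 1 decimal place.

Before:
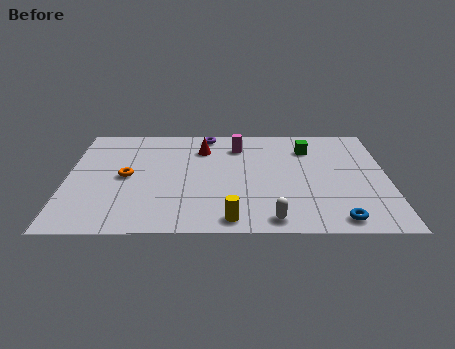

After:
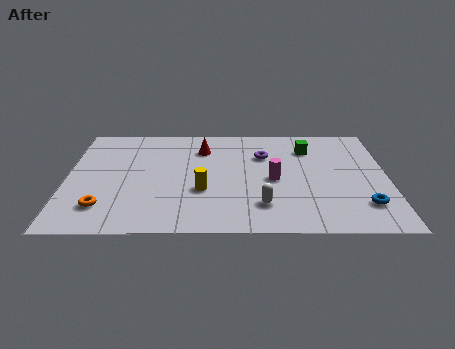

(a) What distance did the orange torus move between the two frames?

2.7

The orange torus was near (2.5, 4.5) before and (1.6, 2.0) after, so it travelled √(0.9² + 2.5²) ≈ 2.7 units.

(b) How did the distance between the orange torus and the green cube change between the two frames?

+1.8

Before: roughly 8.1 units apart; after: 9.9. That's 1.8 units further apart.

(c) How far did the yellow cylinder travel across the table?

2.6

From (6.9, 1.0) to (5.7, 3.3), the yellow cylinder covered √(1.2² + 2.3²) ≈ 2.6 units.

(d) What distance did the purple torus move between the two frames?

3.1

The purple torus moved from about (5.9, 8.2) to (8.3, 6.3), a distance of √(2.4² + 1.9²) ≈ 3.1.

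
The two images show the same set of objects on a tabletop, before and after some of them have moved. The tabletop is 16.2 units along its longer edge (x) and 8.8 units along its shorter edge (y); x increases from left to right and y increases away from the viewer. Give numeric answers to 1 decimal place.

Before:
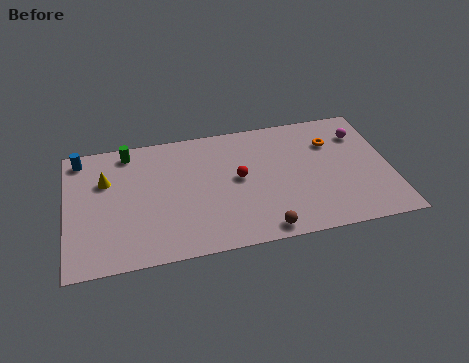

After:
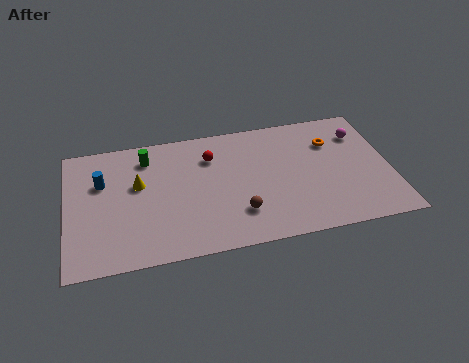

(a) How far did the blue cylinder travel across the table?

2.1

From (0.8, 7.7) to (1.8, 5.8), the blue cylinder covered √(1.0² + 1.9²) ≈ 2.1 units.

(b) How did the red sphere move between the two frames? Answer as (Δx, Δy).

(-1.3, 1.8)

The red sphere started near (8.6, 4.7) and ended near (7.3, 6.5).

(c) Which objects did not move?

the orange torus and the magenta sphere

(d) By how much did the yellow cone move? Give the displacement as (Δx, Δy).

(1.6, -0.6)

The yellow cone started near (2.0, 5.9) and ended near (3.6, 5.3).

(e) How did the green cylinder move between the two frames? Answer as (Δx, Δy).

(0.9, -0.6)

The green cylinder started near (3.2, 7.7) and ended near (4.1, 7.1).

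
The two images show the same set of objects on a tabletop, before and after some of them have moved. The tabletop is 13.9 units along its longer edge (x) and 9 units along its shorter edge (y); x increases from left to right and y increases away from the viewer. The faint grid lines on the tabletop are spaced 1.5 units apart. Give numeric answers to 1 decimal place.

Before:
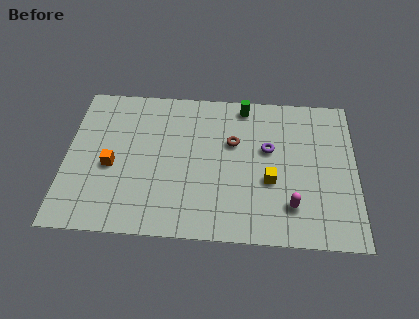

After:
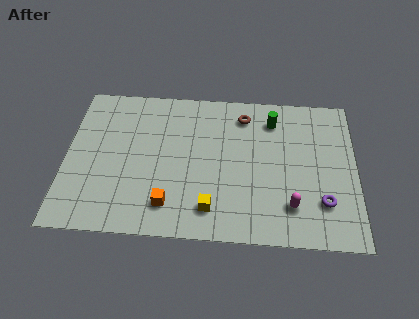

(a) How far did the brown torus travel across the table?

1.8

The brown torus moved from about (8.0, 5.7) to (8.5, 7.4), a distance of √(0.5² + 1.7²) ≈ 1.8.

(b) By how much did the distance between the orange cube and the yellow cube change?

-5.6

They were about 7.6 units apart before and 2.0 after — 5.6 units closer together.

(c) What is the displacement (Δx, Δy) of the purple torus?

(2.6, -3.0)

The purple torus started near (9.7, 5.4) and ended near (12.3, 2.4).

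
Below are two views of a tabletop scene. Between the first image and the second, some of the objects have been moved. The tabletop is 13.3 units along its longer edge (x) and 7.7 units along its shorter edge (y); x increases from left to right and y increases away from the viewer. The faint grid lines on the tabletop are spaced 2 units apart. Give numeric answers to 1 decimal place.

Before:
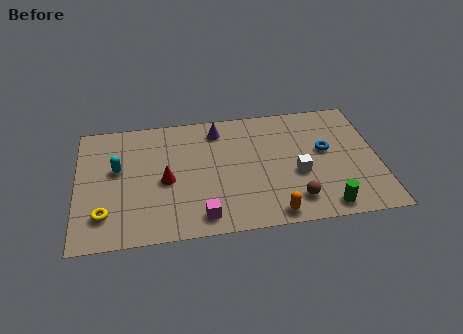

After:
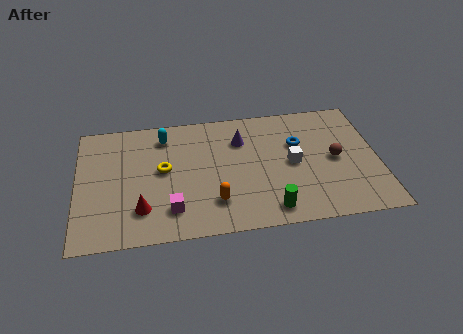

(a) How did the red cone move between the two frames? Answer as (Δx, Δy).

(-1.1, -1.6)

From the two frames, the red cone sits at roughly (3.9, 3.5) before and (2.8, 1.9) after.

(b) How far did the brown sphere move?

3.0

The brown sphere was near (9.5, 1.5) before and (11.4, 3.8) after, so it travelled √(1.9² + 2.3²) ≈ 3.0 units.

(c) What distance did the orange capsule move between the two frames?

2.7

The orange capsule was near (8.5, 0.8) before and (6.0, 1.9) after, so it travelled √(2.5² + 1.1²) ≈ 2.7 units.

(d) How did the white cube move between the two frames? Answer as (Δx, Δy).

(-0.2, 0.7)

The white cube was at about (9.7, 3.1) and moved to about (9.5, 3.8).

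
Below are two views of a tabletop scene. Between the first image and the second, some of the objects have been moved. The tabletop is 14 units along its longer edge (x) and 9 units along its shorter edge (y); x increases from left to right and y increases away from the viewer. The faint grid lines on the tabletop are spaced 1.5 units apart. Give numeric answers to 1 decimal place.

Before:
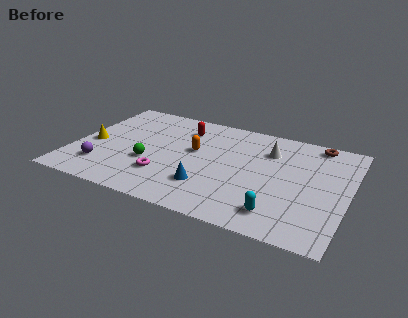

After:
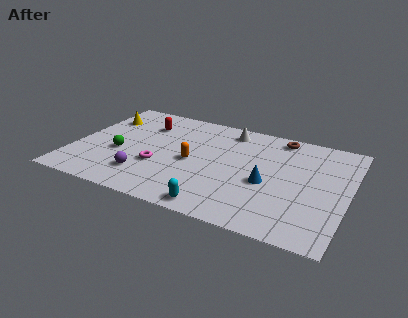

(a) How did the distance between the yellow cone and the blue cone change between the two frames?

+2.9

They were about 6.4 units apart before and 9.3 after — 2.9 units further apart.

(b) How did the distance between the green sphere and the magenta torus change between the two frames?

+0.9

The distance was about 1.2 in the first image and 2.1 in the second, so they moved 0.9 units further apart.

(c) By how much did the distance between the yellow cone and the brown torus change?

-2.7

Before: roughly 11.9 units apart; after: 9.2. That's 2.7 units closer together.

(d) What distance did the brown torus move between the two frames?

1.9

From (12.1, 8.1) to (10.2, 8.0), the brown torus covered √(1.9² + 0.1²) ≈ 1.9 units.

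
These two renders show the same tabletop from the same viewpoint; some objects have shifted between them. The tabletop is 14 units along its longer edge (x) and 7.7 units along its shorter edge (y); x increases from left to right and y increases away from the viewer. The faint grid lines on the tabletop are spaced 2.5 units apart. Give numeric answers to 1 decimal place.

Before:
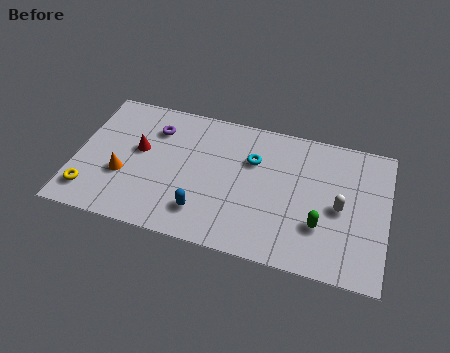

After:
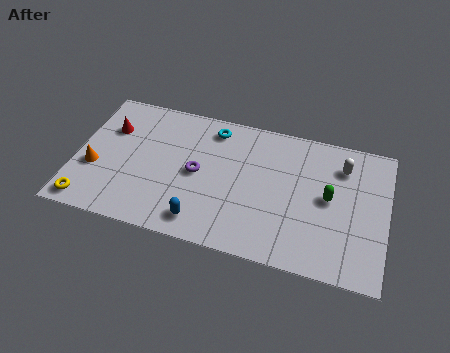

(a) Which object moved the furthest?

the purple torus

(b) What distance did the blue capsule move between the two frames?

0.5

The blue capsule was near (5.9, 1.7) before and (5.9, 1.2) after, so it travelled √(0.0² + 0.5²) ≈ 0.5 units.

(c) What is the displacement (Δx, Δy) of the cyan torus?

(-1.9, 1.3)

The cyan torus was at about (7.9, 5.2) and moved to about (6.0, 6.5).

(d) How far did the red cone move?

1.7

The red cone was near (2.8, 4.4) before and (1.4, 5.3) after, so it travelled √(1.4² + 0.9²) ≈ 1.7 units.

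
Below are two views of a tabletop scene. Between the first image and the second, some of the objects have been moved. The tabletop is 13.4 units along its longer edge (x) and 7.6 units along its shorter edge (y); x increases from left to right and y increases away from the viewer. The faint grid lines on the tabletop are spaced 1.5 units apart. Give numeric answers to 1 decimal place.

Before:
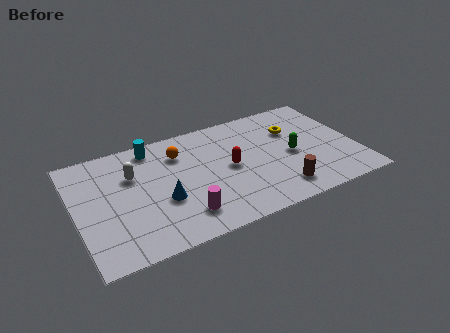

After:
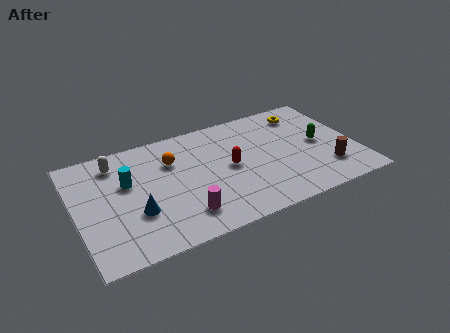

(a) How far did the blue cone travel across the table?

1.3

The blue cone moved from about (4.0, 2.9) to (2.7, 2.6), a distance of √(1.3² + 0.3²) ≈ 1.3.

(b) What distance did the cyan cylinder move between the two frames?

2.4

The cyan cylinder moved from about (3.9, 6.6) to (2.5, 4.7), a distance of √(1.4² + 1.9²) ≈ 2.4.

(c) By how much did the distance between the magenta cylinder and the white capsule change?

+1.3

They were about 4.0 units apart before and 5.3 after — 1.3 units further apart.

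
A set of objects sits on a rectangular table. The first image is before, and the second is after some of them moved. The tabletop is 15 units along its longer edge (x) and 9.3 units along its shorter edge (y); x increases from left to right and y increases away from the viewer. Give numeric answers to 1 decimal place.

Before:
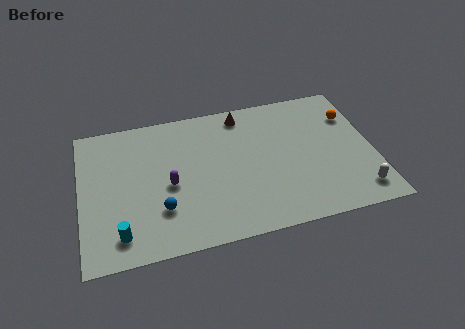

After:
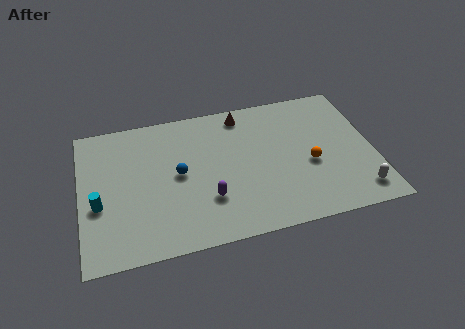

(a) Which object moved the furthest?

the orange sphere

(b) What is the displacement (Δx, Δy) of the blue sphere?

(1.0, 2.1)

The blue sphere was at about (4.0, 2.7) and moved to about (5.0, 4.8).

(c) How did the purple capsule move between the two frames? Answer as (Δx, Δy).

(1.9, -1.4)

The purple capsule was at about (4.5, 4.2) and moved to about (6.4, 2.8).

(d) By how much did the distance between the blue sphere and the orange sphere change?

-4.1

Before: roughly 10.9 units apart; after: 6.8. That's 4.1 units closer together.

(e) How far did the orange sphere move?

3.7

From (14.1, 6.7) to (11.7, 3.9), the orange sphere covered √(2.4² + 2.8²) ≈ 3.7 units.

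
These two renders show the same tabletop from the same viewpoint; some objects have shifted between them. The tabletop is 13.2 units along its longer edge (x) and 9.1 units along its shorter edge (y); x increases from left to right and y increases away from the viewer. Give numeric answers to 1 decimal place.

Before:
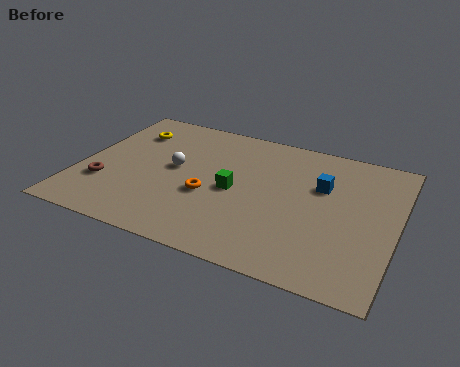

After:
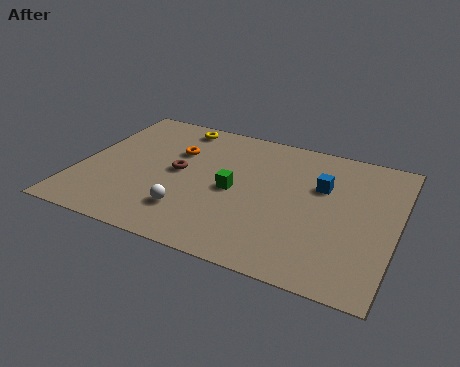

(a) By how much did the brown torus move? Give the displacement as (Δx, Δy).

(2.9, 1.9)

From the two frames, the brown torus sits at roughly (1.2, 2.8) before and (4.1, 4.7) after.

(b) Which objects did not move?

the green cube and the blue cube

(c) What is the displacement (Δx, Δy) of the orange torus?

(-1.7, 2.5)

From the two frames, the orange torus sits at roughly (5.5, 3.6) before and (3.8, 6.1) after.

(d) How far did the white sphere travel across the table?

2.9

The white sphere was near (3.9, 4.9) before and (4.9, 2.2) after, so it travelled √(1.0² + 2.7²) ≈ 2.9 units.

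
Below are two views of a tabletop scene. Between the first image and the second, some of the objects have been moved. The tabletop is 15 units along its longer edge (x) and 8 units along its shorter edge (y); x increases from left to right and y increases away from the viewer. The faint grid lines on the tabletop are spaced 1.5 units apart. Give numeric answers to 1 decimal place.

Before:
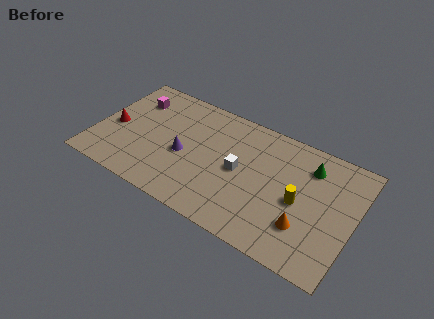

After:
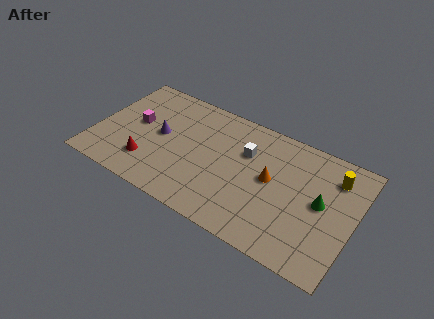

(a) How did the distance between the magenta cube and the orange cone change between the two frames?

-3.2

Before: roughly 11.2 units apart; after: 8.0. That's 3.2 units closer together.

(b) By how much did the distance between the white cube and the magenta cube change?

-0.4

Before: roughly 6.9 units apart; after: 6.5. That's 0.4 units closer together.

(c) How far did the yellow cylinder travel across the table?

3.0

The yellow cylinder was near (11.9, 3.7) before and (13.6, 6.2) after, so it travelled √(1.7² + 2.5²) ≈ 3.0 units.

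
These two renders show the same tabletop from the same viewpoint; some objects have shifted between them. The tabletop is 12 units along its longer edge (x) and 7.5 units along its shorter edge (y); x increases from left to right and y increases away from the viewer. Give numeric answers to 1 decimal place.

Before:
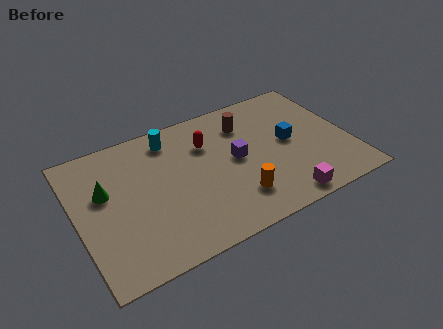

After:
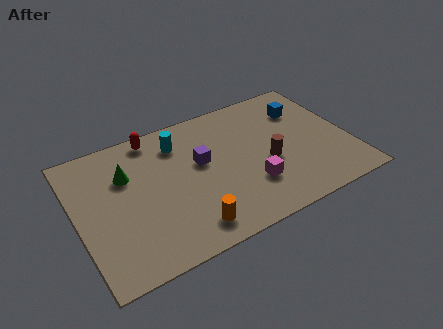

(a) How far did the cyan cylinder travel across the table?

0.5

The cyan cylinder was near (4.4, 6.3) before and (4.7, 5.9) after, so it travelled √(0.3² + 0.4²) ≈ 0.5 units.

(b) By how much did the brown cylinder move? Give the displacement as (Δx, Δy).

(0.6, -2.6)

The brown cylinder was at about (7.7, 5.7) and moved to about (8.3, 3.1).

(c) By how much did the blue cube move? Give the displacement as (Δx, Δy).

(0.9, 1.6)

From the two frames, the blue cube sits at roughly (9.4, 3.9) before and (10.3, 5.5) after.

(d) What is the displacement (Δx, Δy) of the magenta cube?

(-1.2, 1.4)

The magenta cube started near (8.6, 0.8) and ended near (7.4, 2.2).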